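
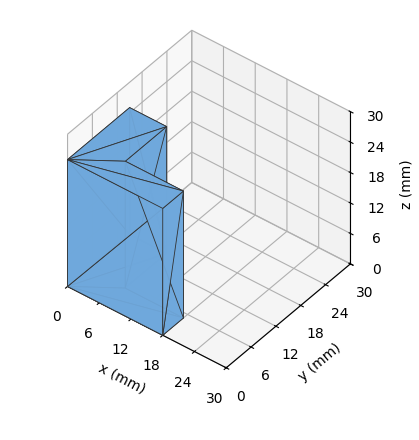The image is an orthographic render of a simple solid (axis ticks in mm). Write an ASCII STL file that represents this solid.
Reading the render: the shape is an L-shaped prism: outer 18 × 15 mm, arm thicknesses ≈ 5 mm (horizontal) and 7 mm (vertical), extruded 25 mm in z (dimensions read to the nearest mm from the axis ticks). For the STL, each face is triangulated and given an outward normal.

solid part
  facet normal 0.0000 0.0000 -1.0000
    outer loop
      vertex 18.0 5.0 0.0
      vertex 18.0 0.0 0.0
      vertex 0.0 0.0 0.0
    endloop
  endfacet
  facet normal 0.0000 0.0000 -1.0000
    outer loop
      vertex 7.0 5.0 0.0
      vertex 18.0 5.0 0.0
      vertex 0.0 0.0 0.0
    endloop
  endfacet
  facet normal 0.0000 0.0000 -1.0000
    outer loop
      vertex 7.0 15.0 0.0
      vertex 7.0 5.0 0.0
      vertex 0.0 0.0 0.0
    endloop
  endfacet
  facet normal 0.0000 0.0000 -1.0000
    outer loop
      vertex 0.0 15.0 0.0
      vertex 7.0 15.0 0.0
      vertex 0.0 0.0 0.0
    endloop
  endfacet
  facet normal 0.0000 0.0000 1.0000
    outer loop
      vertex 0.0 0.0 25.0
      vertex 18.0 0.0 25.0
      vertex 18.0 5.0 25.0
    endloop
  endfacet
  facet normal 0.0000 0.0000 1.0000
    outer loop
      vertex 0.0 0.0 25.0
      vertex 18.0 5.0 25.0
      vertex 7.0 5.0 25.0
    endloop
  endfacet
  facet normal 0.0000 0.0000 1.0000
    outer loop
      vertex 0.0 0.0 25.0
      vertex 7.0 5.0 25.0
      vertex 7.0 15.0 25.0
    endloop
  endfacet
  facet normal 0.0000 0.0000 1.0000
    outer loop
      vertex 0.0 0.0 25.0
      vertex 7.0 15.0 25.0
      vertex 0.0 15.0 25.0
    endloop
  endfacet
  facet normal 0.0000 -1.0000 0.0000
    outer loop
      vertex 0.0 0.0 0.0
      vertex 18.0 0.0 0.0
      vertex 18.0 0.0 25.0
    endloop
  endfacet
  facet normal 0.0000 -1.0000 0.0000
    outer loop
      vertex 0.0 0.0 0.0
      vertex 18.0 0.0 25.0
      vertex 0.0 0.0 25.0
    endloop
  endfacet
  facet normal 1.0000 0.0000 0.0000
    outer loop
      vertex 18.0 0.0 0.0
      vertex 18.0 5.0 0.0
      vertex 18.0 5.0 25.0
    endloop
  endfacet
  facet normal 1.0000 0.0000 0.0000
    outer loop
      vertex 18.0 0.0 0.0
      vertex 18.0 5.0 25.0
      vertex 18.0 0.0 25.0
    endloop
  endfacet
  facet normal 0.0000 1.0000 0.0000
    outer loop
      vertex 18.0 5.0 0.0
      vertex 7.0 5.0 0.0
      vertex 7.0 5.0 25.0
    endloop
  endfacet
  facet normal 0.0000 1.0000 0.0000
    outer loop
      vertex 18.0 5.0 0.0
      vertex 7.0 5.0 25.0
      vertex 18.0 5.0 25.0
    endloop
  endfacet
  facet normal 1.0000 0.0000 0.0000
    outer loop
      vertex 7.0 5.0 0.0
      vertex 7.0 15.0 0.0
      vertex 7.0 15.0 25.0
    endloop
  endfacet
  facet normal 1.0000 0.0000 0.0000
    outer loop
      vertex 7.0 5.0 0.0
      vertex 7.0 15.0 25.0
      vertex 7.0 5.0 25.0
    endloop
  endfacet
  facet normal 0.0000 1.0000 0.0000
    outer loop
      vertex 7.0 15.0 0.0
      vertex 0.0 15.0 0.0
      vertex 0.0 15.0 25.0
    endloop
  endfacet
  facet normal 0.0000 1.0000 0.0000
    outer loop
      vertex 7.0 15.0 0.0
      vertex 0.0 15.0 25.0
      vertex 7.0 15.0 25.0
    endloop
  endfacet
  facet normal -1.0000 0.0000 0.0000
    outer loop
      vertex 0.0 15.0 0.0
      vertex 0.0 0.0 0.0
      vertex 0.0 0.0 25.0
    endloop
  endfacet
  facet normal -1.0000 0.0000 0.0000
    outer loop
      vertex 0.0 15.0 0.0
      vertex 0.0 0.0 25.0
      vertex 0.0 15.0 25.0
    endloop
  endfacet
endsolid part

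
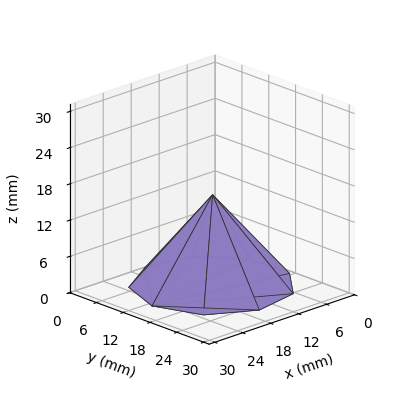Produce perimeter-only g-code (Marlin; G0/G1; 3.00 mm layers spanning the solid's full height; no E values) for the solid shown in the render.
Reading the render: the shape is a regular 9-sided pyramid, base circumscribed radius ≈ 13 mm, apex at z ≈ 15 mm (dimensions read to the nearest mm from the axis ticks). For the g-code, the solid's height is divided into equal slices at the stated Δz and each level perimeter traced with G1 moves after a G0 lift.

; perimeter-only toolpath
G21 ; units = mm
G90 ; absolute positioning
G28 ; home
; layer 1
G0 Z3.00
G0 X23.40 Y13.00
G1 X20.97 Y19.69
G1 X14.81 Y23.24
G1 X7.80 Y22.01
G1 X3.22 Y16.56
G1 X3.22 Y9.44
G1 X7.80 Y3.99
G1 X14.81 Y2.76
G1 X20.97 Y6.31
G1 X23.40 Y13.00
; layer 2
G0 Z6.00
G0 X20.80 Y13.00
G1 X18.98 Y18.02
G1 X14.36 Y20.68
G1 X9.10 Y19.76
G1 X5.67 Y15.67
G1 X5.67 Y10.33
G1 X9.10 Y6.24
G1 X14.36 Y5.32
G1 X18.98 Y7.98
G1 X20.80 Y13.00
; layer 3
G0 Z9.00
G0 X18.20 Y13.00
G1 X16.98 Y16.34
G1 X13.90 Y18.12
G1 X10.40 Y17.50
G1 X8.11 Y14.78
G1 X8.11 Y11.22
G1 X10.40 Y8.50
G1 X13.90 Y7.88
G1 X16.98 Y9.66
G1 X18.20 Y13.00
; layer 4
G0 Z12.00
G0 X15.60 Y13.00
G1 X14.99 Y14.67
G1 X13.45 Y15.56
G1 X11.70 Y15.25
G1 X10.56 Y13.89
G1 X10.56 Y12.11
G1 X11.70 Y10.75
G1 X13.45 Y10.44
G1 X14.99 Y11.33
G1 X15.60 Y13.00
M2 ; end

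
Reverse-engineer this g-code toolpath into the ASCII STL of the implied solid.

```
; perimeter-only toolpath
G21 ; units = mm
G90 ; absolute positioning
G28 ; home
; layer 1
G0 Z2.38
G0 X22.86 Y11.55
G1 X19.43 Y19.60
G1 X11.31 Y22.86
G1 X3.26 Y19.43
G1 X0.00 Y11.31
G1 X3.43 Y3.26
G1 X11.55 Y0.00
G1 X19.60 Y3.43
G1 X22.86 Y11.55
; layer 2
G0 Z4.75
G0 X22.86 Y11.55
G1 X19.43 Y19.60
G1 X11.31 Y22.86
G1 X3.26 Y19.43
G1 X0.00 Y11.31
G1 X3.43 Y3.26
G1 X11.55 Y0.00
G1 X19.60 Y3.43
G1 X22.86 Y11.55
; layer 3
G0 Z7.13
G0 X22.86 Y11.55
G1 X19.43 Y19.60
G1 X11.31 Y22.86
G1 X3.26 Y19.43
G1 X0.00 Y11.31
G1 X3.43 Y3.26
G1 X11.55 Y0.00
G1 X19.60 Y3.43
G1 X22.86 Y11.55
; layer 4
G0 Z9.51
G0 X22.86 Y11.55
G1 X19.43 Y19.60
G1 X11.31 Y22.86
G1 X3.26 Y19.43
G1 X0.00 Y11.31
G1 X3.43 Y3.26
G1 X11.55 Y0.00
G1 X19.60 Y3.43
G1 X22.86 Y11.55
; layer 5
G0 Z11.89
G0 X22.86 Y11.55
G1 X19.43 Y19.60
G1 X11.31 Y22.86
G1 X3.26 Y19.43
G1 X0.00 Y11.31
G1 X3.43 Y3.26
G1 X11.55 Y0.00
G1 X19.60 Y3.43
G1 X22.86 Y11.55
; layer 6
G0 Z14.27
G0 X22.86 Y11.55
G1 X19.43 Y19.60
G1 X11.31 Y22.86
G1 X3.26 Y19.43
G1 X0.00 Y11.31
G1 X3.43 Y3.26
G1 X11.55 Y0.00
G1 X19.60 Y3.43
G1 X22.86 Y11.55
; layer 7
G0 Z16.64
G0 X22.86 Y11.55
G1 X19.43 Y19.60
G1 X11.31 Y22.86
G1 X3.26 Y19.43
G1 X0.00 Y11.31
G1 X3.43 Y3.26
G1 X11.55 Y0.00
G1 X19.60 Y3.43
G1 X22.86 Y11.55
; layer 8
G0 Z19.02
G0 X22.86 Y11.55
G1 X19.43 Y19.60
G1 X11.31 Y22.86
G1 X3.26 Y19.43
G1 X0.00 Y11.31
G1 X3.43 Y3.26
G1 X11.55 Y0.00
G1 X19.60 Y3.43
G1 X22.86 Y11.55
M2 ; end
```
solid part
  facet normal 0.0000 0.0000 -1.0000
    outer loop
      vertex 11.31 22.86 0.00
      vertex 19.43 19.60 0.00
      vertex 22.86 11.55 0.00
    endloop
  endfacet
  facet normal 0.0000 0.0000 -1.0000
    outer loop
      vertex 3.26 19.43 0.00
      vertex 11.31 22.86 0.00
      vertex 22.86 11.55 0.00
    endloop
  endfacet
  facet normal 0.0000 0.0000 -1.0000
    outer loop
      vertex 0.00 11.31 0.00
      vertex 3.26 19.43 0.00
      vertex 22.86 11.55 0.00
    endloop
  endfacet
  facet normal 0.0000 0.0000 -1.0000
    outer loop
      vertex 3.43 3.26 0.00
      vertex 0.00 11.31 0.00
      vertex 22.86 11.55 0.00
    endloop
  endfacet
  facet normal 0.0000 0.0000 -1.0000
    outer loop
      vertex 11.55 0.00 0.00
      vertex 3.43 3.26 0.00
      vertex 22.86 11.55 0.00
    endloop
  endfacet
  facet normal 0.0000 0.0000 -1.0000
    outer loop
      vertex 19.60 3.43 0.00
      vertex 11.55 0.00 0.00
      vertex 22.86 11.55 0.00
    endloop
  endfacet
  facet normal 0.0000 0.0000 1.0000
    outer loop
      vertex 22.86 11.55 19.02
      vertex 19.43 19.60 19.02
      vertex 11.31 22.86 19.02
    endloop
  endfacet
  facet normal 0.0000 0.0000 1.0000
    outer loop
      vertex 22.86 11.55 19.02
      vertex 11.31 22.86 19.02
      vertex 3.26 19.43 19.02
    endloop
  endfacet
  facet normal 0.0000 0.0000 1.0000
    outer loop
      vertex 22.86 11.55 19.02
      vertex 3.26 19.43 19.02
      vertex 0.00 11.31 19.02
    endloop
  endfacet
  facet normal 0.0000 0.0000 1.0000
    outer loop
      vertex 22.86 11.55 19.02
      vertex 0.00 11.31 19.02
      vertex 3.43 3.26 19.02
    endloop
  endfacet
  facet normal 0.0000 0.0000 1.0000
    outer loop
      vertex 22.86 11.55 19.02
      vertex 3.43 3.26 19.02
      vertex 11.55 0.00 19.02
    endloop
  endfacet
  facet normal 0.0000 0.0000 1.0000
    outer loop
      vertex 22.86 11.55 19.02
      vertex 11.55 0.00 19.02
      vertex 19.60 3.43 19.02
    endloop
  endfacet
  facet normal 0.9200 0.3920 0.0000
    outer loop
      vertex 22.86 11.55 0.00
      vertex 19.43 19.60 0.00
      vertex 19.43 19.60 19.02
    endloop
  endfacet
  facet normal 0.9200 0.3920 0.0000
    outer loop
      vertex 22.86 11.55 0.00
      vertex 19.43 19.60 19.02
      vertex 22.86 11.55 19.02
    endloop
  endfacet
  facet normal 0.3726 0.9280 0.0000
    outer loop
      vertex 19.43 19.60 0.00
      vertex 11.31 22.86 0.00
      vertex 11.31 22.86 19.02
    endloop
  endfacet
  facet normal 0.3726 0.9280 0.0000
    outer loop
      vertex 19.43 19.60 0.00
      vertex 11.31 22.86 19.02
      vertex 19.43 19.60 19.02
    endloop
  endfacet
  facet normal -0.3920 0.9200 0.0000
    outer loop
      vertex 11.31 22.86 0.00
      vertex 3.26 19.43 0.00
      vertex 3.26 19.43 19.02
    endloop
  endfacet
  facet normal -0.3920 0.9200 0.0000
    outer loop
      vertex 11.31 22.86 0.00
      vertex 3.26 19.43 19.02
      vertex 11.31 22.86 19.02
    endloop
  endfacet
  facet normal -0.9280 0.3726 0.0000
    outer loop
      vertex 3.26 19.43 0.00
      vertex 0.00 11.31 0.00
      vertex 0.00 11.31 19.02
    endloop
  endfacet
  facet normal -0.9280 0.3726 0.0000
    outer loop
      vertex 3.26 19.43 0.00
      vertex 0.00 11.31 19.02
      vertex 3.26 19.43 19.02
    endloop
  endfacet
  facet normal -0.9200 -0.3920 0.0000
    outer loop
      vertex 0.00 11.31 0.00
      vertex 3.43 3.26 0.00
      vertex 3.43 3.26 19.02
    endloop
  endfacet
  facet normal -0.9200 -0.3920 0.0000
    outer loop
      vertex 0.00 11.31 0.00
      vertex 3.43 3.26 19.02
      vertex 0.00 11.31 19.02
    endloop
  endfacet
  facet normal -0.3726 -0.9280 0.0000
    outer loop
      vertex 3.43 3.26 0.00
      vertex 11.55 0.00 0.00
      vertex 11.55 0.00 19.02
    endloop
  endfacet
  facet normal -0.3726 -0.9280 0.0000
    outer loop
      vertex 3.43 3.26 0.00
      vertex 11.55 0.00 19.02
      vertex 3.43 3.26 19.02
    endloop
  endfacet
  facet normal 0.3920 -0.9200 0.0000
    outer loop
      vertex 11.55 0.00 0.00
      vertex 19.60 3.43 0.00
      vertex 19.60 3.43 19.02
    endloop
  endfacet
  facet normal 0.3920 -0.9200 0.0000
    outer loop
      vertex 11.55 0.00 0.00
      vertex 19.60 3.43 19.02
      vertex 11.55 0.00 19.02
    endloop
  endfacet
  facet normal 0.9280 -0.3726 0.0000
    outer loop
      vertex 19.60 3.43 0.00
      vertex 22.86 11.55 0.00
      vertex 22.86 11.55 19.02
    endloop
  endfacet
  facet normal 0.9280 -0.3726 0.0000
    outer loop
      vertex 19.60 3.43 0.00
      vertex 22.86 11.55 19.02
      vertex 19.60 3.43 19.02
    endloop
  endfacet
endsolid part

The G0 Z moves step by Δz≈2.38 mm. Every layer's G1 loop is the same polygon, so the solid is a straight extrusion of it from z=0 to z≈19. Closing with flat bottom and top caps and triangulating gives 28 facets — a regular 8-sided prism (a cylinder approximated with 8 flat sides), circumscribed radius ≈ 11.4 mm, height ≈ 19 mm.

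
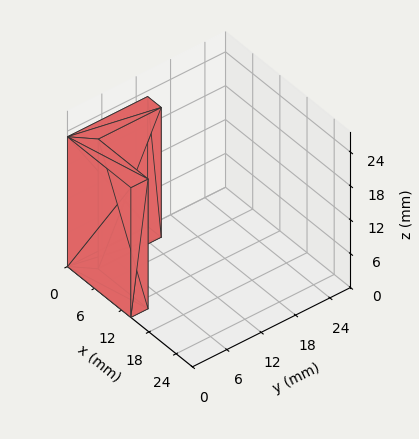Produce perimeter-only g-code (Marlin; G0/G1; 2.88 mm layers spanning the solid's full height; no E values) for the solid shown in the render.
Reading the render: the shape is an L-shaped prism: outer 14 × 14 mm, arm thicknesses ≈ 3 mm (horizontal) and 3 mm (vertical), extruded 23 mm in z (dimensions read to the nearest mm from the axis ticks). For the g-code, the solid's height is divided into equal slices at the stated Δz and each level perimeter traced with G1 moves after a G0 lift.

; perimeter-only toolpath
G21 ; units = mm
G90 ; absolute positioning
G28 ; home
; layer 1
G0 Z2.88
G0 X0.00 Y0.00
G1 X14.00 Y0.00
G1 X14.00 Y3.00
G1 X3.00 Y3.00
G1 X3.00 Y14.00
G1 X0.00 Y14.00
G1 X0.00 Y0.00
; layer 2
G0 Z5.75
G0 X0.00 Y0.00
G1 X14.00 Y0.00
G1 X14.00 Y3.00
G1 X3.00 Y3.00
G1 X3.00 Y14.00
G1 X0.00 Y14.00
G1 X0.00 Y0.00
; layer 3
G0 Z8.62
G0 X0.00 Y0.00
G1 X14.00 Y0.00
G1 X14.00 Y3.00
G1 X3.00 Y3.00
G1 X3.00 Y14.00
G1 X0.00 Y14.00
G1 X0.00 Y0.00
; layer 4
G0 Z11.50
G0 X0.00 Y0.00
G1 X14.00 Y0.00
G1 X14.00 Y3.00
G1 X3.00 Y3.00
G1 X3.00 Y14.00
G1 X0.00 Y14.00
G1 X0.00 Y0.00
; layer 5
G0 Z14.38
G0 X0.00 Y0.00
G1 X14.00 Y0.00
G1 X14.00 Y3.00
G1 X3.00 Y3.00
G1 X3.00 Y14.00
G1 X0.00 Y14.00
G1 X0.00 Y0.00
; layer 6
G0 Z17.25
G0 X0.00 Y0.00
G1 X14.00 Y0.00
G1 X14.00 Y3.00
G1 X3.00 Y3.00
G1 X3.00 Y14.00
G1 X0.00 Y14.00
G1 X0.00 Y0.00
; layer 7
G0 Z20.12
G0 X0.00 Y0.00
G1 X14.00 Y0.00
G1 X14.00 Y3.00
G1 X3.00 Y3.00
G1 X3.00 Y14.00
G1 X0.00 Y14.00
G1 X0.00 Y0.00
; layer 8
G0 Z23.00
G0 X0.00 Y0.00
G1 X14.00 Y0.00
G1 X14.00 Y3.00
G1 X3.00 Y3.00
G1 X3.00 Y14.00
G1 X0.00 Y14.00
G1 X0.00 Y0.00
M2 ; end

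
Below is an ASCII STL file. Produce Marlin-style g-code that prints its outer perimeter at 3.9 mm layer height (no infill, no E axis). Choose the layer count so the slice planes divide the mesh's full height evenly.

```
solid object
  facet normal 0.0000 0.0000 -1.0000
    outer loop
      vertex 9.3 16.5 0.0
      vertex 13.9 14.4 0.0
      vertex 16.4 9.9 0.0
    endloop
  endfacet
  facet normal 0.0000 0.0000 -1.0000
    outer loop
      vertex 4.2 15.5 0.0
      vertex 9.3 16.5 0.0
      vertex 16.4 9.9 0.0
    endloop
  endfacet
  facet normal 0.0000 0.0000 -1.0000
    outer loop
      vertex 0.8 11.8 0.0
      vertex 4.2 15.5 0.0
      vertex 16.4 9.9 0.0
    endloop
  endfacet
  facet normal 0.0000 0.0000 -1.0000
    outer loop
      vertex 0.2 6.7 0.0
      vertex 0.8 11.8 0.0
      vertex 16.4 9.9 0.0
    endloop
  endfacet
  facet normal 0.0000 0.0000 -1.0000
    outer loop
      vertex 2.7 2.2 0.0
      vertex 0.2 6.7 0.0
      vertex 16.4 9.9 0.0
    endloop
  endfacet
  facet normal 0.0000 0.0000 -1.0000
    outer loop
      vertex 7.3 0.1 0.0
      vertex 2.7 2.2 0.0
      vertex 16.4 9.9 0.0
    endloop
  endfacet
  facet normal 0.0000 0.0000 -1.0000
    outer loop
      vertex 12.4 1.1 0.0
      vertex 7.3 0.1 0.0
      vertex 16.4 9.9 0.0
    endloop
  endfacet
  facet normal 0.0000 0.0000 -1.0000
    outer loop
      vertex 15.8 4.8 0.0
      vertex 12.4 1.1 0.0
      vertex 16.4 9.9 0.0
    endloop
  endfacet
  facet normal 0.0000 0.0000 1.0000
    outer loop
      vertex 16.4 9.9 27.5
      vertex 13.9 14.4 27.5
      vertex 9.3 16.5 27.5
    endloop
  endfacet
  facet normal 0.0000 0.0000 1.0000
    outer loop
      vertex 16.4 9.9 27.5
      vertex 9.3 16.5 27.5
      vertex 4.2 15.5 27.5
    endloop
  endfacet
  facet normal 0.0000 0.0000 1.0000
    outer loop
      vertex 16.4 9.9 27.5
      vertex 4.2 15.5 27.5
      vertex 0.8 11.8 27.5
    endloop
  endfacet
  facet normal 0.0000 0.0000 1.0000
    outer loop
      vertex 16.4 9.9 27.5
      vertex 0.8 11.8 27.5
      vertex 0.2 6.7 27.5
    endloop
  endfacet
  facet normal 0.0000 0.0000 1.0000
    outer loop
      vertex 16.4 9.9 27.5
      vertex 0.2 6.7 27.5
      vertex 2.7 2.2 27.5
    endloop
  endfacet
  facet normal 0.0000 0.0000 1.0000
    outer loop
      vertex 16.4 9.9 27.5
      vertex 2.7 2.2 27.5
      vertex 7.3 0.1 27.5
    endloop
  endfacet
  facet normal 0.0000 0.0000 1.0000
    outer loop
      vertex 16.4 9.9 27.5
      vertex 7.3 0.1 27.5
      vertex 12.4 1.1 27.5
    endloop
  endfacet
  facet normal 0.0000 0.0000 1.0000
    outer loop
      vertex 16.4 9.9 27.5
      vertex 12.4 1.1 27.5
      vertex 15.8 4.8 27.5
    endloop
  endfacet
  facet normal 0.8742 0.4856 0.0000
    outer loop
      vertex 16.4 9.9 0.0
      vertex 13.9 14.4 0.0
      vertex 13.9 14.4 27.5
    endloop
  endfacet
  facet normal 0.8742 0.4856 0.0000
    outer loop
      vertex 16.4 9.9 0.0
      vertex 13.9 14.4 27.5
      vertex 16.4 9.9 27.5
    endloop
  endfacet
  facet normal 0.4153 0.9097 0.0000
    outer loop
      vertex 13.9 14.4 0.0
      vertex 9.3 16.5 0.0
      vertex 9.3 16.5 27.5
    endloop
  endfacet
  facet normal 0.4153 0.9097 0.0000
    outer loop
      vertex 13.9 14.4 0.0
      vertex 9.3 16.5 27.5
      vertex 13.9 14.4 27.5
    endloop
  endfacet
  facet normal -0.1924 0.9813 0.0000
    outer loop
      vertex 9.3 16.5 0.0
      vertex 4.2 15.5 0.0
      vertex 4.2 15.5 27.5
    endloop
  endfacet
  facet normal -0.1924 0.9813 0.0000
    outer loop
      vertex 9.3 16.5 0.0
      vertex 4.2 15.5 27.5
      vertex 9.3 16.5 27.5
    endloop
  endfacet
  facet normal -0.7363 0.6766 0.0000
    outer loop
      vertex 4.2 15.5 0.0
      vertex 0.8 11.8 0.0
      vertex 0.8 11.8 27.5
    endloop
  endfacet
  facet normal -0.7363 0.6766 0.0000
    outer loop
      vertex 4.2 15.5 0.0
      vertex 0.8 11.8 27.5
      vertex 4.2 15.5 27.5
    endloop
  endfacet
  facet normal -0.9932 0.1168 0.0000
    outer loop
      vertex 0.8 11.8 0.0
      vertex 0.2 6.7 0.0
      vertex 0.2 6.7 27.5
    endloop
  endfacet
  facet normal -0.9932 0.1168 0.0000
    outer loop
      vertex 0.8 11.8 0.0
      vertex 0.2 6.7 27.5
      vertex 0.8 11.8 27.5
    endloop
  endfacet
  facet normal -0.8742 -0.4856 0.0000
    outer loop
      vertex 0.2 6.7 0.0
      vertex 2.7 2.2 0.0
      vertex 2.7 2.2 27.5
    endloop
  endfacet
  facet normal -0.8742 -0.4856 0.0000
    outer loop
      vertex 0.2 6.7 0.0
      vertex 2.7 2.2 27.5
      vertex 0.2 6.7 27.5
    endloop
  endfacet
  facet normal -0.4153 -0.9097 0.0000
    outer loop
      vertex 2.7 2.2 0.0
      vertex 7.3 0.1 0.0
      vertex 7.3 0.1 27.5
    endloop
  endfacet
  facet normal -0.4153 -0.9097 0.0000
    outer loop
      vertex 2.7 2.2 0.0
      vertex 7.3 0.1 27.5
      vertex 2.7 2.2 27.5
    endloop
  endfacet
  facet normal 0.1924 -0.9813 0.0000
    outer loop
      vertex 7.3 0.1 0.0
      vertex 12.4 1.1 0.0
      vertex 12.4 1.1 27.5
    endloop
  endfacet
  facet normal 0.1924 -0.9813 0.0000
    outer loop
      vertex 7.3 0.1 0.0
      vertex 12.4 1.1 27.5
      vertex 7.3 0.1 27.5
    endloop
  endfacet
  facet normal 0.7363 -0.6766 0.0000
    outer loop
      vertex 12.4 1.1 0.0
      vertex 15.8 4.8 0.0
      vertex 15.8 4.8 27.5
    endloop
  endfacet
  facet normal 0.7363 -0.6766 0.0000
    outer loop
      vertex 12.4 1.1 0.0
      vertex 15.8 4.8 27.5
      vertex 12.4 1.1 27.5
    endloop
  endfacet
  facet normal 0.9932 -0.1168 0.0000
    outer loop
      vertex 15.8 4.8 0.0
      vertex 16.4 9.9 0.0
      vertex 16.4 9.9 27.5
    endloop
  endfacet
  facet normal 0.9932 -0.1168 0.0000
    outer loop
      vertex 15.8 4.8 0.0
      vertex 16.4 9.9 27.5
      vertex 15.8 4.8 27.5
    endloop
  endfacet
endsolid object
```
; perimeter-only toolpath
G21 ; units = mm
G90 ; absolute positioning
G28 ; home
; layer 1
G0 Z3.9
G0 X16.4 Y9.9
G1 X13.9 Y14.4
G1 X9.3 Y16.5
G1 X4.2 Y15.5
G1 X0.8 Y11.8
G1 X0.2 Y6.7
G1 X2.7 Y2.2
G1 X7.3 Y0.1
G1 X12.4 Y1.1
G1 X15.8 Y4.8
G1 X16.4 Y9.9
; layer 2
G0 Z7.9
G0 X16.4 Y9.9
G1 X13.9 Y14.4
G1 X9.3 Y16.5
G1 X4.2 Y15.5
G1 X0.8 Y11.8
G1 X0.2 Y6.7
G1 X2.7 Y2.2
G1 X7.3 Y0.1
G1 X12.4 Y1.1
G1 X15.8 Y4.8
G1 X16.4 Y9.9
; layer 3
G0 Z11.8
G0 X16.4 Y9.9
G1 X13.9 Y14.4
G1 X9.3 Y16.5
G1 X4.2 Y15.5
G1 X0.8 Y11.8
G1 X0.2 Y6.7
G1 X2.7 Y2.2
G1 X7.3 Y0.1
G1 X12.4 Y1.1
G1 X15.8 Y4.8
G1 X16.4 Y9.9
; layer 4
G0 Z15.7
G0 X16.4 Y9.9
G1 X13.9 Y14.4
G1 X9.3 Y16.5
G1 X4.2 Y15.5
G1 X0.8 Y11.8
G1 X0.2 Y6.7
G1 X2.7 Y2.2
G1 X7.3 Y0.1
G1 X12.4 Y1.1
G1 X15.8 Y4.8
G1 X16.4 Y9.9
; layer 5
G0 Z19.6
G0 X16.4 Y9.9
G1 X13.9 Y14.4
G1 X9.3 Y16.5
G1 X4.2 Y15.5
G1 X0.8 Y11.8
G1 X0.2 Y6.7
G1 X2.7 Y2.2
G1 X7.3 Y0.1
G1 X12.4 Y1.1
G1 X15.8 Y4.8
G1 X16.4 Y9.9
; layer 6
G0 Z23.6
G0 X16.4 Y9.9
G1 X13.9 Y14.4
G1 X9.3 Y16.5
G1 X4.2 Y15.5
G1 X0.8 Y11.8
G1 X0.2 Y6.7
G1 X2.7 Y2.2
G1 X7.3 Y0.1
G1 X12.4 Y1.1
G1 X15.8 Y4.8
G1 X16.4 Y9.9
; layer 7
G0 Z27.5
G0 X16.4 Y9.9
G1 X13.9 Y14.4
G1 X9.3 Y16.5
G1 X4.2 Y15.5
G1 X0.8 Y11.8
G1 X0.2 Y6.7
G1 X2.7 Y2.2
G1 X7.3 Y0.1
G1 X12.4 Y1.1
G1 X15.8 Y4.8
G1 X16.4 Y9.9
M2 ; end

The solid is a regular 10-sided prism (a cylinder approximated with 10 flat sides), circumscribed radius ≈ 8.3 mm, height ≈ 27.5 mm. Slicing at Δz = 3.9 mm — 7 equal slices spanning the solid's height, so layer i sits at z = i·h/7 — gives 7 non-empty perimeters. Each is a 10-segment closed polygon; G0 lifts to the layer z and rapids to the start vertex, then G1 traces the edges.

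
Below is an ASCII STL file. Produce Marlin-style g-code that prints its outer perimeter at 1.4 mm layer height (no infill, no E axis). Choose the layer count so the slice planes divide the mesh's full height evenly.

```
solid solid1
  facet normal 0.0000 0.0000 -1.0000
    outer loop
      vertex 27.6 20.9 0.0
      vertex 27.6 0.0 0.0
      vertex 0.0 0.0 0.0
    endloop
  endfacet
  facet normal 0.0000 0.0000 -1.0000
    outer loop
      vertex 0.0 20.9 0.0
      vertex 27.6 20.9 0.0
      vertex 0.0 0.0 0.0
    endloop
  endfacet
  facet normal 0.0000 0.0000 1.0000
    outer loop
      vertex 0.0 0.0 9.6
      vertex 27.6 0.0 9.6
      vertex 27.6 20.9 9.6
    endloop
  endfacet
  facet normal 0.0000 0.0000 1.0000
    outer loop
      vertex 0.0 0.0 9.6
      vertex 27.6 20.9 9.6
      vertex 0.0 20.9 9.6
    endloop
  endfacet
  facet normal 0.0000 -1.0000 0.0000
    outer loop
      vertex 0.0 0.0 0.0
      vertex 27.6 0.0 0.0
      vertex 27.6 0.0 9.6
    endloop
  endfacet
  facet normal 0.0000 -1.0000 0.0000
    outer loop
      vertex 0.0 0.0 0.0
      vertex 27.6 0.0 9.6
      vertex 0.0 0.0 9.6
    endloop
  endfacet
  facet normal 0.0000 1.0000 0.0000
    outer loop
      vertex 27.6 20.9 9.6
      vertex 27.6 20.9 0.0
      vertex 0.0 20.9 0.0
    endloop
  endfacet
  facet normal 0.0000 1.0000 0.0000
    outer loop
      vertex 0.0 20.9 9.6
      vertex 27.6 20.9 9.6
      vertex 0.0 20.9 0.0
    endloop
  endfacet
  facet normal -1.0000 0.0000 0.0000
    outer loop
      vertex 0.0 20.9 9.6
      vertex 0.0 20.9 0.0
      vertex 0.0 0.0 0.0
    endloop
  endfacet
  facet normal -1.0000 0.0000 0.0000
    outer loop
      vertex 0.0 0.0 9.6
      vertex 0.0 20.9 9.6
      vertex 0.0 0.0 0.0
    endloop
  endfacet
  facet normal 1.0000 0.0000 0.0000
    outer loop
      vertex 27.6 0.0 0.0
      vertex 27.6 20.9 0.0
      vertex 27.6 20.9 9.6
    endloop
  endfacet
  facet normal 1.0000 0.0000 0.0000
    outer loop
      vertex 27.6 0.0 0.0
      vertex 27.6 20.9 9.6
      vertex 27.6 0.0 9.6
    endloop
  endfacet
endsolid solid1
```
; perimeter-only toolpath
G21 ; units = mm
G90 ; absolute positioning
G28 ; home
; layer 1
G0 Z1.4
G0 X0.0 Y0.0
G1 X27.6 Y0.0
G1 X27.6 Y20.9
G1 X0.0 Y20.9
G1 X0.0 Y0.0
; layer 2
G0 Z2.7
G0 X0.0 Y0.0
G1 X27.6 Y0.0
G1 X27.6 Y20.9
G1 X0.0 Y20.9
G1 X0.0 Y0.0
; layer 3
G0 Z4.1
G0 X0.0 Y0.0
G1 X27.6 Y0.0
G1 X27.6 Y20.9
G1 X0.0 Y20.9
G1 X0.0 Y0.0
; layer 4
G0 Z5.5
G0 X0.0 Y0.0
G1 X27.6 Y0.0
G1 X27.6 Y20.9
G1 X0.0 Y20.9
G1 X0.0 Y0.0
; layer 5
G0 Z6.9
G0 X0.0 Y0.0
G1 X27.6 Y0.0
G1 X27.6 Y20.9
G1 X0.0 Y20.9
G1 X0.0 Y0.0
; layer 6
G0 Z8.2
G0 X0.0 Y0.0
G1 X27.6 Y0.0
G1 X27.6 Y20.9
G1 X0.0 Y20.9
G1 X0.0 Y0.0
; layer 7
G0 Z9.6
G0 X0.0 Y0.0
G1 X27.6 Y0.0
G1 X27.6 Y20.9
G1 X0.0 Y20.9
G1 X0.0 Y0.0
M2 ; end

The solid is a rectangular box, roughly 27.6 × 20.9 mm footprint and 9.6 mm tall. Slicing at Δz = 1.4 mm — 7 equal slices spanning the solid's height, so layer i sits at z = i·h/7 — gives 7 non-empty perimeters. Each is a 4-segment closed polygon; G0 lifts to the layer z and rapids to the start vertex, then G1 traces the edges.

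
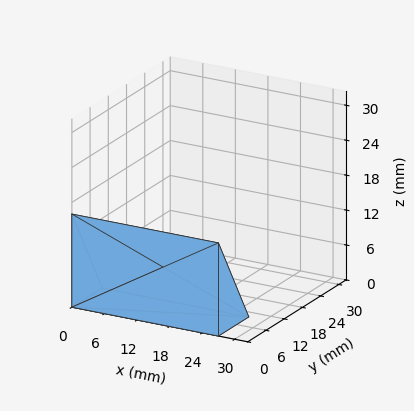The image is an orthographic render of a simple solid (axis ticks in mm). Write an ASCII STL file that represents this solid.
Reading the render: the shape is a wedge (ramp): 27 × 10 mm base, rising to 16 mm along the y=0 edge and sloping linearly to z=0 at y=10 (dimensions read to the nearest mm from the axis ticks). For the STL, each face is triangulated and given an outward normal.

solid part
  facet normal 0.0000 0.0000 -1.0000
    outer loop
      vertex 27.000 10.000 0.000
      vertex 27.000 0.000 0.000
      vertex 0.000 0.000 0.000
    endloop
  endfacet
  facet normal 0.0000 0.0000 -1.0000
    outer loop
      vertex 0.000 10.000 0.000
      vertex 27.000 10.000 0.000
      vertex 0.000 0.000 0.000
    endloop
  endfacet
  facet normal 0.0000 -1.0000 0.0000
    outer loop
      vertex 0.000 0.000 0.000
      vertex 27.000 0.000 0.000
      vertex 27.000 0.000 16.000
    endloop
  endfacet
  facet normal 0.0000 -1.0000 0.0000
    outer loop
      vertex 0.000 0.000 0.000
      vertex 27.000 0.000 16.000
      vertex 0.000 0.000 16.000
    endloop
  endfacet
  facet normal 0.0000 0.8480 0.5300
    outer loop
      vertex 0.000 0.000 16.000
      vertex 27.000 0.000 16.000
      vertex 27.000 10.000 0.000
    endloop
  endfacet
  facet normal 0.0000 0.8480 0.5300
    outer loop
      vertex 0.000 0.000 16.000
      vertex 27.000 10.000 0.000
      vertex 0.000 10.000 0.000
    endloop
  endfacet
  facet normal -1.0000 0.0000 0.0000
    outer loop
      vertex 0.000 0.000 16.000
      vertex 0.000 10.000 0.000
      vertex 0.000 0.000 0.000
    endloop
  endfacet
  facet normal 1.0000 0.0000 0.0000
    outer loop
      vertex 27.000 0.000 0.000
      vertex 27.000 10.000 0.000
      vertex 27.000 0.000 16.000
    endloop
  endfacet
endsolid part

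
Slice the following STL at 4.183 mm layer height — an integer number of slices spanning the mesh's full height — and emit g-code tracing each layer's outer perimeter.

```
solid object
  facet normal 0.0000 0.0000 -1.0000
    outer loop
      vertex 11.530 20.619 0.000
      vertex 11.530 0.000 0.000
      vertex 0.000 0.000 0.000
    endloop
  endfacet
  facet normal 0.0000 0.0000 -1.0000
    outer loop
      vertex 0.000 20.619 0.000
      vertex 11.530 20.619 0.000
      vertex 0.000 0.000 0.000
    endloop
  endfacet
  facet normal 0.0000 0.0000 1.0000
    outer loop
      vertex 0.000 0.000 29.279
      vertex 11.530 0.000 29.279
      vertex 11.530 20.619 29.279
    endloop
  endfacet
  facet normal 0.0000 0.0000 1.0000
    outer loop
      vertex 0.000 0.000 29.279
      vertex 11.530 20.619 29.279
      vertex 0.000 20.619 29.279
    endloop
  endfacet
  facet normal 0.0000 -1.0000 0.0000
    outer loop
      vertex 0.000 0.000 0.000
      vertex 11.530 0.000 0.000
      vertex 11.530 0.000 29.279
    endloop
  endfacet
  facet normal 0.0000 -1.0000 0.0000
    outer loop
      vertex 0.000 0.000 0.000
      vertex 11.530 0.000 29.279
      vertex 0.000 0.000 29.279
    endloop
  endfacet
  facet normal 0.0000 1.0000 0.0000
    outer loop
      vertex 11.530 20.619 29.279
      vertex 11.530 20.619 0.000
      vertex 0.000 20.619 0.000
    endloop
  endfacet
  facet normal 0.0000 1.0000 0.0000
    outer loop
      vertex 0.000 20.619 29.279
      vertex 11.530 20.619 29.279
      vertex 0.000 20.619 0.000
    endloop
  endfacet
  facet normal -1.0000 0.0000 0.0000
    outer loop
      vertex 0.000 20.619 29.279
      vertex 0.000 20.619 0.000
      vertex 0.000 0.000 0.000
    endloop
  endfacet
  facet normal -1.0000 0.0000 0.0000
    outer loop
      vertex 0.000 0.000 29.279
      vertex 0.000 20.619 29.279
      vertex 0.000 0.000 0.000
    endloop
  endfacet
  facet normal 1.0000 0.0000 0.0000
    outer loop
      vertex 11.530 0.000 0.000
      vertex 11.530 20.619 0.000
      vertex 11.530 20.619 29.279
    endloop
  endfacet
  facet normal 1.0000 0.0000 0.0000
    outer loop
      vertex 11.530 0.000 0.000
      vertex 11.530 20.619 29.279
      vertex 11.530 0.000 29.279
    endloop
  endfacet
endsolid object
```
; perimeter-only toolpath
G21 ; units = mm
G90 ; absolute positioning
G28 ; home
; layer 1
G0 Z4.183
G0 X0.000 Y0.000
G1 X11.530 Y0.000
G1 X11.530 Y20.619
G1 X0.000 Y20.619
G1 X0.000 Y0.000
; layer 2
G0 Z8.365
G0 X0.000 Y0.000
G1 X11.530 Y0.000
G1 X11.530 Y20.619
G1 X0.000 Y20.619
G1 X0.000 Y0.000
; layer 3
G0 Z12.548
G0 X0.000 Y0.000
G1 X11.530 Y0.000
G1 X11.530 Y20.619
G1 X0.000 Y20.619
G1 X0.000 Y0.000
; layer 4
G0 Z16.731
G0 X0.000 Y0.000
G1 X11.530 Y0.000
G1 X11.530 Y20.619
G1 X0.000 Y20.619
G1 X0.000 Y0.000
; layer 5
G0 Z20.914
G0 X0.000 Y0.000
G1 X11.530 Y0.000
G1 X11.530 Y20.619
G1 X0.000 Y20.619
G1 X0.000 Y0.000
; layer 6
G0 Z25.096
G0 X0.000 Y0.000
G1 X11.530 Y0.000
G1 X11.530 Y20.619
G1 X0.000 Y20.619
G1 X0.000 Y0.000
; layer 7
G0 Z29.279
G0 X0.000 Y0.000
G1 X11.530 Y0.000
G1 X11.530 Y20.619
G1 X0.000 Y20.619
G1 X0.000 Y0.000
M2 ; end

The solid is a rectangular box, roughly 11.5 × 20.6 mm footprint and 29.3 mm tall. Slicing at Δz = 4.183 mm — 7 equal slices spanning the solid's height, so layer i sits at z = i·h/7 — gives 7 non-empty perimeters. Each is a 4-segment closed polygon; G0 lifts to the layer z and rapids to the start vertex, then G1 traces the edges.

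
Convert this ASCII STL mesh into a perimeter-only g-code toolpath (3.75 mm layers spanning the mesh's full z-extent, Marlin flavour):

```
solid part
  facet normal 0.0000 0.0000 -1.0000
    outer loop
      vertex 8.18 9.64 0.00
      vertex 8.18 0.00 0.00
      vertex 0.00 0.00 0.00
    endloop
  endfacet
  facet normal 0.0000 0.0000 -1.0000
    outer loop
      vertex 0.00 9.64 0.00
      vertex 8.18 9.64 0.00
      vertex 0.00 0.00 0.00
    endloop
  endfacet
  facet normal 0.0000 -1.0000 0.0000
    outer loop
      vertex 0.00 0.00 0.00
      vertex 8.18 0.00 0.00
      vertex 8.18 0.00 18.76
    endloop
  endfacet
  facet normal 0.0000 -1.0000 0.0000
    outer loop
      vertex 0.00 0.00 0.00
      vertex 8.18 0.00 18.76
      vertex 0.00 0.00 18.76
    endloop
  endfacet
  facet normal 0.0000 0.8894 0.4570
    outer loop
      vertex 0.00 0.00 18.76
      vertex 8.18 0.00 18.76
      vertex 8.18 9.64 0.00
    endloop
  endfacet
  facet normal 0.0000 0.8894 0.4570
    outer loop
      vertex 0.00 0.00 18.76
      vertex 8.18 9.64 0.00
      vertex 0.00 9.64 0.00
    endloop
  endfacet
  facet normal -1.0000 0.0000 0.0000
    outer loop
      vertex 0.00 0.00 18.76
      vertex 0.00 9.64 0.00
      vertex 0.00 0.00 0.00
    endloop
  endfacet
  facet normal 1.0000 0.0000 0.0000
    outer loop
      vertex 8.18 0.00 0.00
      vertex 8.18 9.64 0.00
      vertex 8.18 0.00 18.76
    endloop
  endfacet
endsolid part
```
; perimeter-only toolpath
G21 ; units = mm
G90 ; absolute positioning
G28 ; home
; layer 1
G0 Z3.75
G0 X0.00 Y0.00
G1 X8.18 Y0.00
G1 X8.18 Y7.71
G1 X0.00 Y7.71
G1 X0.00 Y0.00
; layer 2
G0 Z7.50
G0 X0.00 Y0.00
G1 X8.18 Y0.00
G1 X8.18 Y5.78
G1 X0.00 Y5.78
G1 X0.00 Y0.00
; layer 3
G0 Z11.26
G0 X0.00 Y0.00
G1 X8.18 Y0.00
G1 X8.18 Y3.86
G1 X0.00 Y3.86
G1 X0.00 Y0.00
; layer 4
G0 Z15.01
G0 X0.00 Y0.00
G1 X8.18 Y0.00
G1 X8.18 Y1.93
G1 X0.00 Y1.93
G1 X0.00 Y0.00
M2 ; end

The solid is a wedge (ramp): 8.18 × 9.64 mm base, rising to 18.8 mm along the y=0 edge and sloping linearly to z=0 at y=9.64. Slicing at Δz = 3.75 mm — 5 equal slices spanning the solid's height, so layer i sits at z = i·h/5 — gives 4 non-empty perimeters. Each is a 4-segment closed polygon; G0 lifts to the layer z and rapids to the start vertex, then G1 traces the edges. The cross-section shrinks linearly with z (the slice at the apex is degenerate and omitted).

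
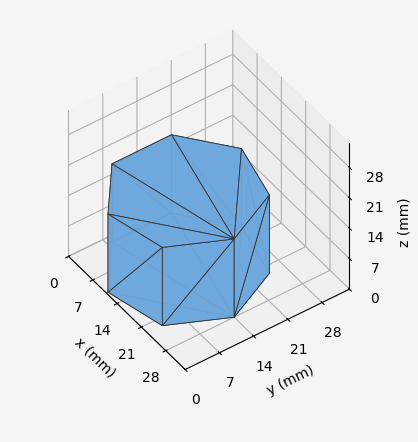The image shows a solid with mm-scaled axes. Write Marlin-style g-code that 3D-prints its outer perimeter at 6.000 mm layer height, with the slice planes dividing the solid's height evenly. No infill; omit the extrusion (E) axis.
Reading the render: the shape is a regular 7-sided prism (a cylinder approximated with 7 flat sides), circumscribed radius ≈ 14 mm, height ≈ 18 mm (dimensions read to the nearest mm from the axis ticks). For the g-code, the solid's height is divided into equal slices at the stated Δz and each level perimeter traced with G1 moves after a G0 lift.

; perimeter-only toolpath
G21 ; units = mm
G90 ; absolute positioning
G28 ; home
; layer 1
G0 Z6.000
G0 X28.000 Y14.000
G1 X22.729 Y24.946
G1 X10.885 Y27.649
G1 X1.386 Y20.074
G1 X1.386 Y7.926
G1 X10.885 Y0.351
G1 X22.729 Y3.054
G1 X28.000 Y14.000
; layer 2
G0 Z12.000
G0 X28.000 Y14.000
G1 X22.729 Y24.946
G1 X10.885 Y27.649
G1 X1.386 Y20.074
G1 X1.386 Y7.926
G1 X10.885 Y0.351
G1 X22.729 Y3.054
G1 X28.000 Y14.000
; layer 3
G0 Z18.000
G0 X28.000 Y14.000
G1 X22.729 Y24.946
G1 X10.885 Y27.649
G1 X1.386 Y20.074
G1 X1.386 Y7.926
G1 X10.885 Y0.351
G1 X22.729 Y3.054
G1 X28.000 Y14.000
M2 ; end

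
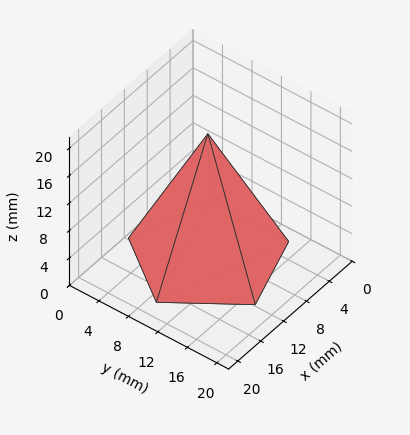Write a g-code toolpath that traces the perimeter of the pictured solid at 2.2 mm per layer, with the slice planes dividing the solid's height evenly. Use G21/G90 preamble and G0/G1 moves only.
Reading the render: the shape is a regular 5-sided pyramid, base circumscribed radius ≈ 9 mm, apex at z ≈ 18 mm (dimensions read to the nearest mm from the axis ticks). For the g-code, the solid's height is divided into equal slices at the stated Δz and each level perimeter traced with G1 moves after a G0 lift.

; perimeter-only toolpath
G21 ; units = mm
G90 ; absolute positioning
G28 ; home
; layer 1
G0 Z2.2
G0 X16.9 Y9.0
G1 X11.5 Y16.5
G1 X2.6 Y13.6
G1 X2.6 Y4.4
G1 X11.5 Y1.5
G1 X16.9 Y9.0
; layer 2
G0 Z4.5
G0 X15.8 Y9.0
G1 X11.1 Y15.5
G1 X3.5 Y13.0
G1 X3.5 Y5.0
G1 X11.1 Y2.5
G1 X15.8 Y9.0
; layer 3
G0 Z6.8
G0 X14.6 Y9.0
G1 X10.8 Y14.4
G1 X4.4 Y12.3
G1 X4.4 Y5.7
G1 X10.8 Y3.6
G1 X14.6 Y9.0
; layer 4
G0 Z9.0
G0 X13.5 Y9.0
G1 X10.4 Y13.3
G1 X5.3 Y11.7
G1 X5.3 Y6.3
G1 X10.4 Y4.7
G1 X13.5 Y9.0
; layer 5
G0 Z11.2
G0 X12.4 Y9.0
G1 X10.1 Y12.2
G1 X6.3 Y11.0
G1 X6.3 Y7.0
G1 X10.1 Y5.8
G1 X12.4 Y9.0
; layer 6
G0 Z13.5
G0 X11.2 Y9.0
G1 X9.7 Y11.2
G1 X7.2 Y10.3
G1 X7.2 Y7.7
G1 X9.7 Y6.8
G1 X11.2 Y9.0
; layer 7
G0 Z15.8
G0 X10.1 Y9.0
G1 X9.3 Y10.1
G1 X8.1 Y9.7
G1 X8.1 Y8.3
G1 X9.3 Y7.9
G1 X10.1 Y9.0
M2 ; end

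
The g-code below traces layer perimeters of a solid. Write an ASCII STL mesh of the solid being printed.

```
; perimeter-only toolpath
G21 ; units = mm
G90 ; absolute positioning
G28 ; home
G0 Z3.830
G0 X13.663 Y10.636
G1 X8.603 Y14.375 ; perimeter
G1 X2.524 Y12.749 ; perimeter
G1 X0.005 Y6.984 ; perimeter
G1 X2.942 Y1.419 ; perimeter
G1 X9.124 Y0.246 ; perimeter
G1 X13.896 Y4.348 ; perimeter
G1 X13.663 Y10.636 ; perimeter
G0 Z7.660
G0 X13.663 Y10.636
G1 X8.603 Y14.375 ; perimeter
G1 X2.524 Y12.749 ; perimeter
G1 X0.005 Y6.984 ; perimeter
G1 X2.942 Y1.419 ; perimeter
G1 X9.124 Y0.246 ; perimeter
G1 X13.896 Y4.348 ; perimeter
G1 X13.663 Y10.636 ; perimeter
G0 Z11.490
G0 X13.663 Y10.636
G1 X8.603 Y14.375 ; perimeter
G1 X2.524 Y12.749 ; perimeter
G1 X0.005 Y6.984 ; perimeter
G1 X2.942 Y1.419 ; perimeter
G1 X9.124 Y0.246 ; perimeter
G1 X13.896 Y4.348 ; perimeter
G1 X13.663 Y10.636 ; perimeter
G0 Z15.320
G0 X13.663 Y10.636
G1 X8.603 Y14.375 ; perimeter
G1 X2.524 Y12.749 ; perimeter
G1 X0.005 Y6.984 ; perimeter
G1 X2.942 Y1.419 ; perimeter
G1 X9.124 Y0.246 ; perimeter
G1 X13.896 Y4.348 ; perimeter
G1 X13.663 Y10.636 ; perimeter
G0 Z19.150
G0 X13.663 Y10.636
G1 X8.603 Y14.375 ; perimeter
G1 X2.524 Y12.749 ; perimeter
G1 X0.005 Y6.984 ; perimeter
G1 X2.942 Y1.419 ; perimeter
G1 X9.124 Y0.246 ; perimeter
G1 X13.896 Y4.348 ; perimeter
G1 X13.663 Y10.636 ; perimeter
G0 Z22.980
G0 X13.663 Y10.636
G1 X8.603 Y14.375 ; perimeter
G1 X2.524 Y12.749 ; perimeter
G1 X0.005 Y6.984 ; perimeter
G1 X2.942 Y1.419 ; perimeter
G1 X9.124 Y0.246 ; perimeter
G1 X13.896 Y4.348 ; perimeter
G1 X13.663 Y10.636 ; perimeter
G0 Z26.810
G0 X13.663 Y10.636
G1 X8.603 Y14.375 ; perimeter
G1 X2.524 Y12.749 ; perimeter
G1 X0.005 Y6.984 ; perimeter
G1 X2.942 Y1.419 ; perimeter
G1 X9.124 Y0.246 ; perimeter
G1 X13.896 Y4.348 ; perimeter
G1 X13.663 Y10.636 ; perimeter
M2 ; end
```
solid part
  facet normal 0.0000 0.0000 -1.0000
    outer loop
      vertex 2.524 12.749 0.000
      vertex 8.603 14.375 0.000
      vertex 13.663 10.636 0.000
    endloop
  endfacet
  facet normal 0.0000 0.0000 -1.0000
    outer loop
      vertex 0.005 6.984 0.000
      vertex 2.524 12.749 0.000
      vertex 13.663 10.636 0.000
    endloop
  endfacet
  facet normal 0.0000 0.0000 -1.0000
    outer loop
      vertex 2.942 1.419 0.000
      vertex 0.005 6.984 0.000
      vertex 13.663 10.636 0.000
    endloop
  endfacet
  facet normal 0.0000 0.0000 -1.0000
    outer loop
      vertex 9.124 0.246 0.000
      vertex 2.942 1.419 0.000
      vertex 13.663 10.636 0.000
    endloop
  endfacet
  facet normal 0.0000 0.0000 -1.0000
    outer loop
      vertex 13.896 4.348 0.000
      vertex 9.124 0.246 0.000
      vertex 13.663 10.636 0.000
    endloop
  endfacet
  facet normal 0.0000 0.0000 1.0000
    outer loop
      vertex 13.663 10.636 26.810
      vertex 8.603 14.375 26.810
      vertex 2.524 12.749 26.810
    endloop
  endfacet
  facet normal 0.0000 0.0000 1.0000
    outer loop
      vertex 13.663 10.636 26.810
      vertex 2.524 12.749 26.810
      vertex 0.005 6.984 26.810
    endloop
  endfacet
  facet normal 0.0000 0.0000 1.0000
    outer loop
      vertex 13.663 10.636 26.810
      vertex 0.005 6.984 26.810
      vertex 2.942 1.419 26.810
    endloop
  endfacet
  facet normal 0.0000 0.0000 1.0000
    outer loop
      vertex 13.663 10.636 26.810
      vertex 2.942 1.419 26.810
      vertex 9.124 0.246 26.810
    endloop
  endfacet
  facet normal 0.0000 0.0000 1.0000
    outer loop
      vertex 13.663 10.636 26.810
      vertex 9.124 0.246 26.810
      vertex 13.896 4.348 26.810
    endloop
  endfacet
  facet normal 0.5943 0.8043 0.0000
    outer loop
      vertex 13.663 10.636 0.000
      vertex 8.603 14.375 0.000
      vertex 8.603 14.375 26.810
    endloop
  endfacet
  facet normal 0.5943 0.8043 0.0000
    outer loop
      vertex 13.663 10.636 0.000
      vertex 8.603 14.375 26.810
      vertex 13.663 10.636 26.810
    endloop
  endfacet
  facet normal -0.2584 0.9660 0.0000
    outer loop
      vertex 8.603 14.375 0.000
      vertex 2.524 12.749 0.000
      vertex 2.524 12.749 26.810
    endloop
  endfacet
  facet normal -0.2584 0.9660 0.0000
    outer loop
      vertex 8.603 14.375 0.000
      vertex 2.524 12.749 26.810
      vertex 8.603 14.375 26.810
    endloop
  endfacet
  facet normal -0.9163 0.4004 0.0000
    outer loop
      vertex 2.524 12.749 0.000
      vertex 0.005 6.984 0.000
      vertex 0.005 6.984 26.810
    endloop
  endfacet
  facet normal -0.9163 0.4004 0.0000
    outer loop
      vertex 2.524 12.749 0.000
      vertex 0.005 6.984 26.810
      vertex 2.524 12.749 26.810
    endloop
  endfacet
  facet normal -0.8844 -0.4667 0.0000
    outer loop
      vertex 0.005 6.984 0.000
      vertex 2.942 1.419 0.000
      vertex 2.942 1.419 26.810
    endloop
  endfacet
  facet normal -0.8844 -0.4667 0.0000
    outer loop
      vertex 0.005 6.984 0.000
      vertex 2.942 1.419 26.810
      vertex 0.005 6.984 26.810
    endloop
  endfacet
  facet normal -0.1864 -0.9825 0.0000
    outer loop
      vertex 2.942 1.419 0.000
      vertex 9.124 0.246 0.000
      vertex 9.124 0.246 26.810
    endloop
  endfacet
  facet normal -0.1864 -0.9825 0.0000
    outer loop
      vertex 2.942 1.419 0.000
      vertex 9.124 0.246 26.810
      vertex 2.942 1.419 26.810
    endloop
  endfacet
  facet normal 0.6519 -0.7583 0.0000
    outer loop
      vertex 9.124 0.246 0.000
      vertex 13.896 4.348 0.000
      vertex 13.896 4.348 26.810
    endloop
  endfacet
  facet normal 0.6519 -0.7583 0.0000
    outer loop
      vertex 9.124 0.246 0.000
      vertex 13.896 4.348 26.810
      vertex 9.124 0.246 26.810
    endloop
  endfacet
  facet normal 0.9993 0.0370 0.0000
    outer loop
      vertex 13.896 4.348 0.000
      vertex 13.663 10.636 0.000
      vertex 13.663 10.636 26.810
    endloop
  endfacet
  facet normal 0.9993 0.0370 0.0000
    outer loop
      vertex 13.896 4.348 0.000
      vertex 13.663 10.636 26.810
      vertex 13.896 4.348 26.810
    endloop
  endfacet
endsolid part

The G0 Z moves step by Δz≈3.830 mm. Every layer's G1 loop is the same polygon, so the solid is a straight extrusion of it from z=0 to z≈26.8. Closing with flat bottom and top caps and triangulating gives 24 facets — a regular 7-sided prism (a cylinder approximated with 7 flat sides), circumscribed radius ≈ 7.25 mm, height ≈ 26.8 mm.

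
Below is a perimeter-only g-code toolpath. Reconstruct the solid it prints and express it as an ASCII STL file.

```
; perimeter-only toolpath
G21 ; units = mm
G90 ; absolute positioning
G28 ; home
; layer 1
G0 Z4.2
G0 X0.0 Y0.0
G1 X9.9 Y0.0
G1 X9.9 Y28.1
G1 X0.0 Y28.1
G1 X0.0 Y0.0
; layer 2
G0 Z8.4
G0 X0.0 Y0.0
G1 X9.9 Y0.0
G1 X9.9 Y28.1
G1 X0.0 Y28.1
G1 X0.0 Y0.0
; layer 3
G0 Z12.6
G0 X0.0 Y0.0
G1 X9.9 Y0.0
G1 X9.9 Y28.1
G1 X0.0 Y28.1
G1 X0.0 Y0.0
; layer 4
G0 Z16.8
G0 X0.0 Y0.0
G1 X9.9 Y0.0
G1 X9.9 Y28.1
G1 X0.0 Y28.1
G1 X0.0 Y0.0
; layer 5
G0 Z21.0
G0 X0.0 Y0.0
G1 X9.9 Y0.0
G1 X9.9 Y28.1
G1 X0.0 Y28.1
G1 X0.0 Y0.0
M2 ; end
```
solid part
  facet normal 0.0000 0.0000 -1.0000
    outer loop
      vertex 9.9 28.1 0.0
      vertex 9.9 0.0 0.0
      vertex 0.0 0.0 0.0
    endloop
  endfacet
  facet normal 0.0000 0.0000 -1.0000
    outer loop
      vertex 0.0 28.1 0.0
      vertex 9.9 28.1 0.0
      vertex 0.0 0.0 0.0
    endloop
  endfacet
  facet normal 0.0000 0.0000 1.0000
    outer loop
      vertex 0.0 0.0 21.0
      vertex 9.9 0.0 21.0
      vertex 9.9 28.1 21.0
    endloop
  endfacet
  facet normal 0.0000 0.0000 1.0000
    outer loop
      vertex 0.0 0.0 21.0
      vertex 9.9 28.1 21.0
      vertex 0.0 28.1 21.0
    endloop
  endfacet
  facet normal 0.0000 -1.0000 0.0000
    outer loop
      vertex 0.0 0.0 0.0
      vertex 9.9 0.0 0.0
      vertex 9.9 0.0 21.0
    endloop
  endfacet
  facet normal 0.0000 -1.0000 0.0000
    outer loop
      vertex 0.0 0.0 0.0
      vertex 9.9 0.0 21.0
      vertex 0.0 0.0 21.0
    endloop
  endfacet
  facet normal 0.0000 1.0000 0.0000
    outer loop
      vertex 9.9 28.1 21.0
      vertex 9.9 28.1 0.0
      vertex 0.0 28.1 0.0
    endloop
  endfacet
  facet normal 0.0000 1.0000 0.0000
    outer loop
      vertex 0.0 28.1 21.0
      vertex 9.9 28.1 21.0
      vertex 0.0 28.1 0.0
    endloop
  endfacet
  facet normal -1.0000 0.0000 0.0000
    outer loop
      vertex 0.0 28.1 21.0
      vertex 0.0 28.1 0.0
      vertex 0.0 0.0 0.0
    endloop
  endfacet
  facet normal -1.0000 0.0000 0.0000
    outer loop
      vertex 0.0 0.0 21.0
      vertex 0.0 28.1 21.0
      vertex 0.0 0.0 0.0
    endloop
  endfacet
  facet normal 1.0000 0.0000 0.0000
    outer loop
      vertex 9.9 0.0 0.0
      vertex 9.9 28.1 0.0
      vertex 9.9 28.1 21.0
    endloop
  endfacet
  facet normal 1.0000 0.0000 0.0000
    outer loop
      vertex 9.9 0.0 0.0
      vertex 9.9 28.1 21.0
      vertex 9.9 0.0 21.0
    endloop
  endfacet
endsolid part

The G0 Z moves step by Δz≈4.2 mm. Every layer's G1 loop is the same polygon, so the solid is a straight extrusion of it from z=0 to z≈21. Closing with flat bottom and top caps and triangulating gives 12 facets — a rectangular box, roughly 9.9 × 28.1 mm footprint and 21 mm tall.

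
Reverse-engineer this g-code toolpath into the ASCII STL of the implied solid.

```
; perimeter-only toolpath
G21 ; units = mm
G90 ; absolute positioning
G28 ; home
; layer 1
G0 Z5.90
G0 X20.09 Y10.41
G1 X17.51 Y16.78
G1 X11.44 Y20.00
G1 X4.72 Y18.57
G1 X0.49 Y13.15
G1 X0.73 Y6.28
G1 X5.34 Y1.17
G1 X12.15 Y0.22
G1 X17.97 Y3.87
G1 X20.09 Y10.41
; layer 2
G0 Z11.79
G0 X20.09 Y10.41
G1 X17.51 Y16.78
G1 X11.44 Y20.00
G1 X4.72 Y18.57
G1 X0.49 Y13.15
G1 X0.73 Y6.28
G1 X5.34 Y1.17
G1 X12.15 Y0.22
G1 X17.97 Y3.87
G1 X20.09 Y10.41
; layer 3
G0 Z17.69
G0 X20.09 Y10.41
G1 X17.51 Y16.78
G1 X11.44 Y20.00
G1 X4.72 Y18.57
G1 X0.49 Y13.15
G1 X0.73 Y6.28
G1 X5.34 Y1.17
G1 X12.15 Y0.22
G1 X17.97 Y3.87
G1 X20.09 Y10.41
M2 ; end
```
solid part
  facet normal 0.0000 0.0000 -1.0000
    outer loop
      vertex 11.44 20.00 0.00
      vertex 17.51 16.78 0.00
      vertex 20.09 10.41 0.00
    endloop
  endfacet
  facet normal 0.0000 0.0000 -1.0000
    outer loop
      vertex 4.72 18.57 0.00
      vertex 11.44 20.00 0.00
      vertex 20.09 10.41 0.00
    endloop
  endfacet
  facet normal 0.0000 0.0000 -1.0000
    outer loop
      vertex 0.49 13.15 0.00
      vertex 4.72 18.57 0.00
      vertex 20.09 10.41 0.00
    endloop
  endfacet
  facet normal 0.0000 0.0000 -1.0000
    outer loop
      vertex 0.73 6.28 0.00
      vertex 0.49 13.15 0.00
      vertex 20.09 10.41 0.00
    endloop
  endfacet
  facet normal 0.0000 0.0000 -1.0000
    outer loop
      vertex 5.34 1.17 0.00
      vertex 0.73 6.28 0.00
      vertex 20.09 10.41 0.00
    endloop
  endfacet
  facet normal 0.0000 0.0000 -1.0000
    outer loop
      vertex 12.15 0.22 0.00
      vertex 5.34 1.17 0.00
      vertex 20.09 10.41 0.00
    endloop
  endfacet
  facet normal 0.0000 0.0000 -1.0000
    outer loop
      vertex 17.97 3.87 0.00
      vertex 12.15 0.22 0.00
      vertex 20.09 10.41 0.00
    endloop
  endfacet
  facet normal 0.0000 0.0000 1.0000
    outer loop
      vertex 20.09 10.41 17.69
      vertex 17.51 16.78 17.69
      vertex 11.44 20.00 17.69
    endloop
  endfacet
  facet normal 0.0000 0.0000 1.0000
    outer loop
      vertex 20.09 10.41 17.69
      vertex 11.44 20.00 17.69
      vertex 4.72 18.57 17.69
    endloop
  endfacet
  facet normal 0.0000 0.0000 1.0000
    outer loop
      vertex 20.09 10.41 17.69
      vertex 4.72 18.57 17.69
      vertex 0.49 13.15 17.69
    endloop
  endfacet
  facet normal 0.0000 0.0000 1.0000
    outer loop
      vertex 20.09 10.41 17.69
      vertex 0.49 13.15 17.69
      vertex 0.73 6.28 17.69
    endloop
  endfacet
  facet normal 0.0000 0.0000 1.0000
    outer loop
      vertex 20.09 10.41 17.69
      vertex 0.73 6.28 17.69
      vertex 5.34 1.17 17.69
    endloop
  endfacet
  facet normal 0.0000 0.0000 1.0000
    outer loop
      vertex 20.09 10.41 17.69
      vertex 5.34 1.17 17.69
      vertex 12.15 0.22 17.69
    endloop
  endfacet
  facet normal 0.0000 0.0000 1.0000
    outer loop
      vertex 20.09 10.41 17.69
      vertex 12.15 0.22 17.69
      vertex 17.97 3.87 17.69
    endloop
  endfacet
  facet normal 0.9269 0.3754 0.0000
    outer loop
      vertex 20.09 10.41 0.00
      vertex 17.51 16.78 0.00
      vertex 17.51 16.78 17.69
    endloop
  endfacet
  facet normal 0.9269 0.3754 0.0000
    outer loop
      vertex 20.09 10.41 0.00
      vertex 17.51 16.78 17.69
      vertex 20.09 10.41 17.69
    endloop
  endfacet
  facet normal 0.4686 0.8834 0.0000
    outer loop
      vertex 17.51 16.78 0.00
      vertex 11.44 20.00 0.00
      vertex 11.44 20.00 17.69
    endloop
  endfacet
  facet normal 0.4686 0.8834 0.0000
    outer loop
      vertex 17.51 16.78 0.00
      vertex 11.44 20.00 17.69
      vertex 17.51 16.78 17.69
    endloop
  endfacet
  facet normal -0.2081 0.9781 0.0000
    outer loop
      vertex 11.44 20.00 0.00
      vertex 4.72 18.57 0.00
      vertex 4.72 18.57 17.69
    endloop
  endfacet
  facet normal -0.2081 0.9781 0.0000
    outer loop
      vertex 11.44 20.00 0.00
      vertex 4.72 18.57 17.69
      vertex 11.44 20.00 17.69
    endloop
  endfacet
  facet normal -0.7883 0.6152 0.0000
    outer loop
      vertex 4.72 18.57 0.00
      vertex 0.49 13.15 0.00
      vertex 0.49 13.15 17.69
    endloop
  endfacet
  facet normal -0.7883 0.6152 0.0000
    outer loop
      vertex 4.72 18.57 0.00
      vertex 0.49 13.15 17.69
      vertex 4.72 18.57 17.69
    endloop
  endfacet
  facet normal -0.9994 -0.0349 0.0000
    outer loop
      vertex 0.49 13.15 0.00
      vertex 0.73 6.28 0.00
      vertex 0.73 6.28 17.69
    endloop
  endfacet
  facet normal -0.9994 -0.0349 0.0000
    outer loop
      vertex 0.49 13.15 0.00
      vertex 0.73 6.28 17.69
      vertex 0.49 13.15 17.69
    endloop
  endfacet
  facet normal -0.7425 -0.6698 0.0000
    outer loop
      vertex 0.73 6.28 0.00
      vertex 5.34 1.17 0.00
      vertex 5.34 1.17 17.69
    endloop
  endfacet
  facet normal -0.7425 -0.6698 0.0000
    outer loop
      vertex 0.73 6.28 0.00
      vertex 5.34 1.17 17.69
      vertex 0.73 6.28 17.69
    endloop
  endfacet
  facet normal -0.1382 -0.9904 0.0000
    outer loop
      vertex 5.34 1.17 0.00
      vertex 12.15 0.22 0.00
      vertex 12.15 0.22 17.69
    endloop
  endfacet
  facet normal -0.1382 -0.9904 0.0000
    outer loop
      vertex 5.34 1.17 0.00
      vertex 12.15 0.22 17.69
      vertex 5.34 1.17 17.69
    endloop
  endfacet
  facet normal 0.5313 -0.8472 0.0000
    outer loop
      vertex 12.15 0.22 0.00
      vertex 17.97 3.87 0.00
      vertex 17.97 3.87 17.69
    endloop
  endfacet
  facet normal 0.5313 -0.8472 0.0000
    outer loop
      vertex 12.15 0.22 0.00
      vertex 17.97 3.87 17.69
      vertex 12.15 0.22 17.69
    endloop
  endfacet
  facet normal 0.9513 -0.3084 0.0000
    outer loop
      vertex 17.97 3.87 0.00
      vertex 20.09 10.41 0.00
      vertex 20.09 10.41 17.69
    endloop
  endfacet
  facet normal 0.9513 -0.3084 0.0000
    outer loop
      vertex 17.97 3.87 0.00
      vertex 20.09 10.41 17.69
      vertex 17.97 3.87 17.69
    endloop
  endfacet
endsolid part

The G0 Z moves step by Δz≈5.90 mm. Every layer's G1 loop is the same polygon, so the solid is a straight extrusion of it from z=0 to z≈17.7. Closing with flat bottom and top caps and triangulating gives 32 facets — a regular 9-sided prism (a cylinder approximated with 9 flat sides), circumscribed radius ≈ 10.1 mm, height ≈ 17.7 mm.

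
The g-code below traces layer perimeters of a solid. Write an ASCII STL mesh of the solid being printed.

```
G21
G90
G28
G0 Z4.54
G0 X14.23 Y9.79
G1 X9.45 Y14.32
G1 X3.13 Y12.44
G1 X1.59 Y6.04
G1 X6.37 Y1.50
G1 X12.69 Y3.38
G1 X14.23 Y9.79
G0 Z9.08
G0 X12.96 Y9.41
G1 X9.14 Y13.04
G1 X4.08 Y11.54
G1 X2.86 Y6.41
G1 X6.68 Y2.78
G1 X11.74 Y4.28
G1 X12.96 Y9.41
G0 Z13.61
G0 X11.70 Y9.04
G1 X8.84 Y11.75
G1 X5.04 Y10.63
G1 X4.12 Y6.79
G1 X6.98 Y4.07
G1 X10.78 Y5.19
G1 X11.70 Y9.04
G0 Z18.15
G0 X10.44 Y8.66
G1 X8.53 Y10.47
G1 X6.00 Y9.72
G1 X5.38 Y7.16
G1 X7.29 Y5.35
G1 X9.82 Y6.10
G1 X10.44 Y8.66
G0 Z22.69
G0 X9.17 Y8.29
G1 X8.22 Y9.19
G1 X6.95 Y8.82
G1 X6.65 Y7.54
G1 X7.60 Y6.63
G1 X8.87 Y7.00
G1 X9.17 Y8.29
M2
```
solid part
  facet normal 0.0000 0.0000 -1.0000
    outer loop
      vertex 2.17 13.35 0.00
      vertex 9.76 15.60 0.00
      vertex 15.49 10.16 0.00
    endloop
  endfacet
  facet normal 0.0000 0.0000 -1.0000
    outer loop
      vertex 0.33 5.66 0.00
      vertex 2.17 13.35 0.00
      vertex 15.49 10.16 0.00
    endloop
  endfacet
  facet normal 0.0000 0.0000 -1.0000
    outer loop
      vertex 6.06 0.22 0.00
      vertex 0.33 5.66 0.00
      vertex 15.49 10.16 0.00
    endloop
  endfacet
  facet normal 0.0000 0.0000 -1.0000
    outer loop
      vertex 13.65 2.47 0.00
      vertex 6.06 0.22 0.00
      vertex 15.49 10.16 0.00
    endloop
  endfacet
  facet normal 0.6677 0.7033 0.2440
    outer loop
      vertex 15.49 10.16 0.00
      vertex 9.76 15.60 0.00
      vertex 7.91 7.91 27.23
    endloop
  endfacet
  facet normal -0.2756 0.9298 0.2439
    outer loop
      vertex 9.76 15.60 0.00
      vertex 2.17 13.35 0.00
      vertex 7.91 7.91 27.23
    endloop
  endfacet
  facet normal -0.9432 0.2257 0.2439
    outer loop
      vertex 2.17 13.35 0.00
      vertex 0.33 5.66 0.00
      vertex 7.91 7.91 27.23
    endloop
  endfacet
  facet normal -0.6677 -0.7033 0.2440
    outer loop
      vertex 0.33 5.66 0.00
      vertex 6.06 0.22 0.00
      vertex 7.91 7.91 27.23
    endloop
  endfacet
  facet normal 0.2756 -0.9298 0.2439
    outer loop
      vertex 6.06 0.22 0.00
      vertex 13.65 2.47 0.00
      vertex 7.91 7.91 27.23
    endloop
  endfacet
  facet normal 0.9432 -0.2257 0.2439
    outer loop
      vertex 13.65 2.47 0.00
      vertex 15.49 10.16 0.00
      vertex 7.91 7.91 27.23
    endloop
  endfacet
endsolid part

The G0 Z moves step by Δz≈4.54 mm. The G1 loops shrink linearly with z, so the solid tapers from its base footprint up to z≈27.2. Closing with a flat bottom cap and the tapered top and triangulating gives 10 facets — a regular 6-sided pyramid, base circumscribed radius ≈ 7.91 mm, apex at z ≈ 27.2 mm.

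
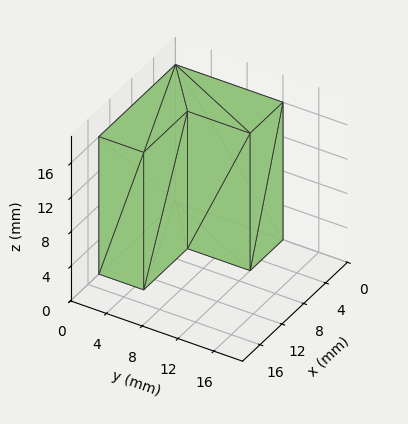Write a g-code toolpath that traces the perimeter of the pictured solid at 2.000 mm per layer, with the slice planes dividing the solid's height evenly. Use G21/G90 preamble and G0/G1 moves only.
Reading the render: the shape is an L-shaped prism: outer 14 × 12 mm, arm thicknesses ≈ 5 mm (horizontal) and 6 mm (vertical), extruded 16 mm in z (dimensions read to the nearest mm from the axis ticks). For the g-code, the solid's height is divided into equal slices at the stated Δz and each level perimeter traced with G1 moves after a G0 lift.

; perimeter-only toolpath
G21 ; units = mm
G90 ; absolute positioning
G28 ; home
; layer 1
G0 Z2.000
G0 X0.000 Y0.000
G1 X14.000 Y0.000
G1 X14.000 Y5.000
G1 X6.000 Y5.000
G1 X6.000 Y12.000
G1 X0.000 Y12.000
G1 X0.000 Y0.000
; layer 2
G0 Z4.000
G0 X0.000 Y0.000
G1 X14.000 Y0.000
G1 X14.000 Y5.000
G1 X6.000 Y5.000
G1 X6.000 Y12.000
G1 X0.000 Y12.000
G1 X0.000 Y0.000
; layer 3
G0 Z6.000
G0 X0.000 Y0.000
G1 X14.000 Y0.000
G1 X14.000 Y5.000
G1 X6.000 Y5.000
G1 X6.000 Y12.000
G1 X0.000 Y12.000
G1 X0.000 Y0.000
; layer 4
G0 Z8.000
G0 X0.000 Y0.000
G1 X14.000 Y0.000
G1 X14.000 Y5.000
G1 X6.000 Y5.000
G1 X6.000 Y12.000
G1 X0.000 Y12.000
G1 X0.000 Y0.000
; layer 5
G0 Z10.000
G0 X0.000 Y0.000
G1 X14.000 Y0.000
G1 X14.000 Y5.000
G1 X6.000 Y5.000
G1 X6.000 Y12.000
G1 X0.000 Y12.000
G1 X0.000 Y0.000
; layer 6
G0 Z12.000
G0 X0.000 Y0.000
G1 X14.000 Y0.000
G1 X14.000 Y5.000
G1 X6.000 Y5.000
G1 X6.000 Y12.000
G1 X0.000 Y12.000
G1 X0.000 Y0.000
; layer 7
G0 Z14.000
G0 X0.000 Y0.000
G1 X14.000 Y0.000
G1 X14.000 Y5.000
G1 X6.000 Y5.000
G1 X6.000 Y12.000
G1 X0.000 Y12.000
G1 X0.000 Y0.000
; layer 8
G0 Z16.000
G0 X0.000 Y0.000
G1 X14.000 Y0.000
G1 X14.000 Y5.000
G1 X6.000 Y5.000
G1 X6.000 Y12.000
G1 X0.000 Y12.000
G1 X0.000 Y0.000
M2 ; end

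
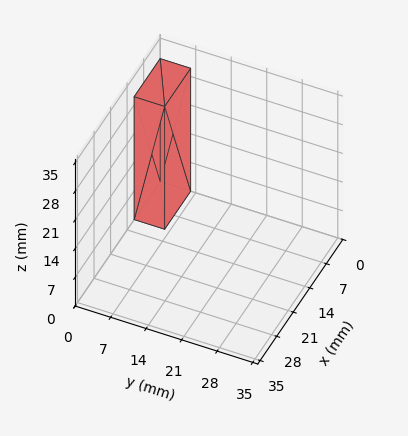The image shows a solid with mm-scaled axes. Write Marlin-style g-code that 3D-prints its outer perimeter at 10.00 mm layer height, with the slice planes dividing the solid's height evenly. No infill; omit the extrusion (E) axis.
Reading the render: the shape is a rectangular box, roughly 11 × 6 mm footprint and 30 mm tall (dimensions read to the nearest mm from the axis ticks). For the g-code, the solid's height is divided into equal slices at the stated Δz and each level perimeter traced with G1 moves after a G0 lift.

; perimeter-only toolpath
G21 ; units = mm
G90 ; absolute positioning
G28 ; home
; layer 1
G0 Z10.00
G0 X0.00 Y0.00
G1 X11.00 Y0.00
G1 X11.00 Y6.00
G1 X0.00 Y6.00
G1 X0.00 Y0.00
; layer 2
G0 Z20.00
G0 X0.00 Y0.00
G1 X11.00 Y0.00
G1 X11.00 Y6.00
G1 X0.00 Y6.00
G1 X0.00 Y0.00
; layer 3
G0 Z30.00
G0 X0.00 Y0.00
G1 X11.00 Y0.00
G1 X11.00 Y6.00
G1 X0.00 Y6.00
G1 X0.00 Y0.00
M2 ; end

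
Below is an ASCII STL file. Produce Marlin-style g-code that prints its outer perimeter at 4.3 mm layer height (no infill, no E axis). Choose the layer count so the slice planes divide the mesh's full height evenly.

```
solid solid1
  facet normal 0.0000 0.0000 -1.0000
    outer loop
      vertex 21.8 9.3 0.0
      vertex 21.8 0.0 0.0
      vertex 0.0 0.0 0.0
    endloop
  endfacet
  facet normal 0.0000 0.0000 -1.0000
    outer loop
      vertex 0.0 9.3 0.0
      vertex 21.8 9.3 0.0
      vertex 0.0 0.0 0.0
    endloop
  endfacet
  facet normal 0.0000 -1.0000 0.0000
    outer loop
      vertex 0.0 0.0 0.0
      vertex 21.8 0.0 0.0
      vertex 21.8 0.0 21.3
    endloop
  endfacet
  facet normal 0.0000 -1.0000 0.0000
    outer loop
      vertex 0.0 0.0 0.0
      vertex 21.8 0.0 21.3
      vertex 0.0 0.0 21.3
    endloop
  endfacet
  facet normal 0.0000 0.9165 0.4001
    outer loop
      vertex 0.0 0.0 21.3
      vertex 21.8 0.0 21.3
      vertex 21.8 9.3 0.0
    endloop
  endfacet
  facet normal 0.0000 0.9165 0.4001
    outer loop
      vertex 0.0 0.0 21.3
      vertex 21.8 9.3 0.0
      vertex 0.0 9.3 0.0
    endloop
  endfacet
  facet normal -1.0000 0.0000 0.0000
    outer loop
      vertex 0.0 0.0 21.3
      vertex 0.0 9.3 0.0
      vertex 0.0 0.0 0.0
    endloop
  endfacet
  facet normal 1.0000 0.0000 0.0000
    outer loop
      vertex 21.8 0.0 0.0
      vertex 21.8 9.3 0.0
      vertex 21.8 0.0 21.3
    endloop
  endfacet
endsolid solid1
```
; perimeter-only toolpath
G21 ; units = mm
G90 ; absolute positioning
G28 ; home
; layer 1
G0 Z4.3
G0 X0.0 Y0.0
G1 X21.8 Y0.0
G1 X21.8 Y7.4
G1 X0.0 Y7.4
G1 X0.0 Y0.0
; layer 2
G0 Z8.5
G0 X0.0 Y0.0
G1 X21.8 Y0.0
G1 X21.8 Y5.6
G1 X0.0 Y5.6
G1 X0.0 Y0.0
; layer 3
G0 Z12.8
G0 X0.0 Y0.0
G1 X21.8 Y0.0
G1 X21.8 Y3.7
G1 X0.0 Y3.7
G1 X0.0 Y0.0
; layer 4
G0 Z17.0
G0 X0.0 Y0.0
G1 X21.8 Y0.0
G1 X21.8 Y1.9
G1 X0.0 Y1.9
G1 X0.0 Y0.0
M2 ; end

The solid is a wedge (ramp): 21.8 × 9.3 mm base, rising to 21.3 mm along the y=0 edge and sloping linearly to z=0 at y=9.3. Slicing at Δz = 4.3 mm — 5 equal slices spanning the solid's height, so layer i sits at z = i·h/5 — gives 4 non-empty perimeters. Each is a 4-segment closed polygon; G0 lifts to the layer z and rapids to the start vertex, then G1 traces the edges. The cross-section shrinks linearly with z (the slice at the apex is degenerate and omitted).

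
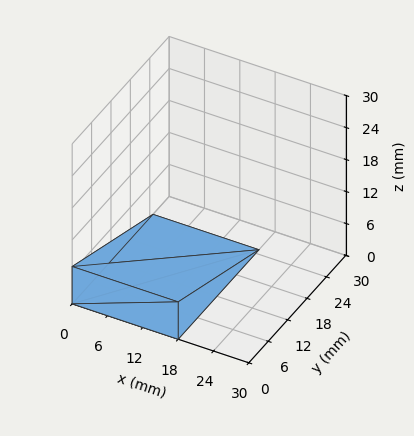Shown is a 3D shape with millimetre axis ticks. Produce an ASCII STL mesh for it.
Reading the render: the shape is a wedge (ramp): 18 × 25 mm base, rising to 7 mm along the y=0 edge and sloping linearly to z=0 at y=25 (dimensions read to the nearest mm from the axis ticks). For the STL, each face is triangulated and given an outward normal.

solid part
  facet normal 0.0000 0.0000 -1.0000
    outer loop
      vertex 18.0 25.0 0.0
      vertex 18.0 0.0 0.0
      vertex 0.0 0.0 0.0
    endloop
  endfacet
  facet normal 0.0000 0.0000 -1.0000
    outer loop
      vertex 0.0 25.0 0.0
      vertex 18.0 25.0 0.0
      vertex 0.0 0.0 0.0
    endloop
  endfacet
  facet normal 0.0000 -1.0000 0.0000
    outer loop
      vertex 0.0 0.0 0.0
      vertex 18.0 0.0 0.0
      vertex 18.0 0.0 7.0
    endloop
  endfacet
  facet normal 0.0000 -1.0000 0.0000
    outer loop
      vertex 0.0 0.0 0.0
      vertex 18.0 0.0 7.0
      vertex 0.0 0.0 7.0
    endloop
  endfacet
  facet normal 0.0000 0.2696 0.9630
    outer loop
      vertex 0.0 0.0 7.0
      vertex 18.0 0.0 7.0
      vertex 18.0 25.0 0.0
    endloop
  endfacet
  facet normal 0.0000 0.2696 0.9630
    outer loop
      vertex 0.0 0.0 7.0
      vertex 18.0 25.0 0.0
      vertex 0.0 25.0 0.0
    endloop
  endfacet
  facet normal -1.0000 0.0000 0.0000
    outer loop
      vertex 0.0 0.0 7.0
      vertex 0.0 25.0 0.0
      vertex 0.0 0.0 0.0
    endloop
  endfacet
  facet normal 1.0000 0.0000 0.0000
    outer loop
      vertex 18.0 0.0 0.0
      vertex 18.0 25.0 0.0
      vertex 18.0 0.0 7.0
    endloop
  endfacet
endsolid part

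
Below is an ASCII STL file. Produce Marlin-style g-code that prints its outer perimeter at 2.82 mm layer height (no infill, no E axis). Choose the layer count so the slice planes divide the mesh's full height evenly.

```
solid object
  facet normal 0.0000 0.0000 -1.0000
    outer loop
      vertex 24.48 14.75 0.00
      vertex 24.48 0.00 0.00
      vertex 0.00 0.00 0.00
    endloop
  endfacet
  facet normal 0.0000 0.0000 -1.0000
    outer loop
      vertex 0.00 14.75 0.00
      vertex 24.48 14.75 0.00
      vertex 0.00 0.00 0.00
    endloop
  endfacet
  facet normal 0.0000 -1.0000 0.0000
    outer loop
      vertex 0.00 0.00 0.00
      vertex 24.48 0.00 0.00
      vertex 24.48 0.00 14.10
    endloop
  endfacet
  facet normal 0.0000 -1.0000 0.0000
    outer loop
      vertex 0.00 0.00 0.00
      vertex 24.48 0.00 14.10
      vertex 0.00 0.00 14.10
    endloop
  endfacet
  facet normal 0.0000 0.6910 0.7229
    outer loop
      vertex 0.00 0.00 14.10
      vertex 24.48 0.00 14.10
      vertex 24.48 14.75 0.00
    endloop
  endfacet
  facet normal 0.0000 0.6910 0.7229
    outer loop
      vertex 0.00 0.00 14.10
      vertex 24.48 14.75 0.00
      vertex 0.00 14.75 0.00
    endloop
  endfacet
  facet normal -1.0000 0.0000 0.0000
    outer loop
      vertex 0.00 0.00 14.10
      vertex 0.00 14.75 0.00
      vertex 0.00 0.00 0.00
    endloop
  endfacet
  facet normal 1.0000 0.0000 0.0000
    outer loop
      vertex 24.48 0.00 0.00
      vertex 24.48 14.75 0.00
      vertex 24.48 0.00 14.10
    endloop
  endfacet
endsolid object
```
; perimeter-only toolpath
G21 ; units = mm
G90 ; absolute positioning
G28 ; home
; layer 1
G0 Z2.82
G0 X0.00 Y0.00
G1 X24.48 Y0.00
G1 X24.48 Y11.80
G1 X0.00 Y11.80
G1 X0.00 Y0.00
; layer 2
G0 Z5.64
G0 X0.00 Y0.00
G1 X24.48 Y0.00
G1 X24.48 Y8.85
G1 X0.00 Y8.85
G1 X0.00 Y0.00
; layer 3
G0 Z8.46
G0 X0.00 Y0.00
G1 X24.48 Y0.00
G1 X24.48 Y5.90
G1 X0.00 Y5.90
G1 X0.00 Y0.00
; layer 4
G0 Z11.28
G0 X0.00 Y0.00
G1 X24.48 Y0.00
G1 X24.48 Y2.95
G1 X0.00 Y2.95
G1 X0.00 Y0.00
M2 ; end

The solid is a wedge (ramp): 24.5 × 14.8 mm base, rising to 14.1 mm along the y=0 edge and sloping linearly to z=0 at y=14.8. Slicing at Δz = 2.82 mm — 5 equal slices spanning the solid's height, so layer i sits at z = i·h/5 — gives 4 non-empty perimeters. Each is a 4-segment closed polygon; G0 lifts to the layer z and rapids to the start vertex, then G1 traces the edges. The cross-section shrinks linearly with z (the slice at the apex is degenerate and omitted).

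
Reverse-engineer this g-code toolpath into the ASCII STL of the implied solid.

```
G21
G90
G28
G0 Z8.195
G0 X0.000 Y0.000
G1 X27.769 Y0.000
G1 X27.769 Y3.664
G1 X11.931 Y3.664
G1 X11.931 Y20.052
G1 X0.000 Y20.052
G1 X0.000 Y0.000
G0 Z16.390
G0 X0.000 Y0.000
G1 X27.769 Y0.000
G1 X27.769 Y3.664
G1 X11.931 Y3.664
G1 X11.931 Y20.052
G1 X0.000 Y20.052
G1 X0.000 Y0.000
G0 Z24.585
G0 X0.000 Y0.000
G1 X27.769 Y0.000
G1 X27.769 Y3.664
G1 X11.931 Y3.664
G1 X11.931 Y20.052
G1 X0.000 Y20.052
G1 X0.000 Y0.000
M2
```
solid part
  facet normal 0.0000 0.0000 -1.0000
    outer loop
      vertex 27.769 3.664 0.000
      vertex 27.769 0.000 0.000
      vertex 0.000 0.000 0.000
    endloop
  endfacet
  facet normal 0.0000 0.0000 -1.0000
    outer loop
      vertex 11.931 3.664 0.000
      vertex 27.769 3.664 0.000
      vertex 0.000 0.000 0.000
    endloop
  endfacet
  facet normal 0.0000 0.0000 -1.0000
    outer loop
      vertex 11.931 20.052 0.000
      vertex 11.931 3.664 0.000
      vertex 0.000 0.000 0.000
    endloop
  endfacet
  facet normal 0.0000 0.0000 -1.0000
    outer loop
      vertex 0.000 20.052 0.000
      vertex 11.931 20.052 0.000
      vertex 0.000 0.000 0.000
    endloop
  endfacet
  facet normal 0.0000 0.0000 1.0000
    outer loop
      vertex 0.000 0.000 24.585
      vertex 27.769 0.000 24.585
      vertex 27.769 3.664 24.585
    endloop
  endfacet
  facet normal 0.0000 0.0000 1.0000
    outer loop
      vertex 0.000 0.000 24.585
      vertex 27.769 3.664 24.585
      vertex 11.931 3.664 24.585
    endloop
  endfacet
  facet normal 0.0000 0.0000 1.0000
    outer loop
      vertex 0.000 0.000 24.585
      vertex 11.931 3.664 24.585
      vertex 11.931 20.052 24.585
    endloop
  endfacet
  facet normal 0.0000 0.0000 1.0000
    outer loop
      vertex 0.000 0.000 24.585
      vertex 11.931 20.052 24.585
      vertex 0.000 20.052 24.585
    endloop
  endfacet
  facet normal 0.0000 -1.0000 0.0000
    outer loop
      vertex 0.000 0.000 0.000
      vertex 27.769 0.000 0.000
      vertex 27.769 0.000 24.585
    endloop
  endfacet
  facet normal 0.0000 -1.0000 0.0000
    outer loop
      vertex 0.000 0.000 0.000
      vertex 27.769 0.000 24.585
      vertex 0.000 0.000 24.585
    endloop
  endfacet
  facet normal 1.0000 0.0000 0.0000
    outer loop
      vertex 27.769 0.000 0.000
      vertex 27.769 3.664 0.000
      vertex 27.769 3.664 24.585
    endloop
  endfacet
  facet normal 1.0000 0.0000 0.0000
    outer loop
      vertex 27.769 0.000 0.000
      vertex 27.769 3.664 24.585
      vertex 27.769 0.000 24.585
    endloop
  endfacet
  facet normal 0.0000 1.0000 0.0000
    outer loop
      vertex 27.769 3.664 0.000
      vertex 11.931 3.664 0.000
      vertex 11.931 3.664 24.585
    endloop
  endfacet
  facet normal 0.0000 1.0000 0.0000
    outer loop
      vertex 27.769 3.664 0.000
      vertex 11.931 3.664 24.585
      vertex 27.769 3.664 24.585
    endloop
  endfacet
  facet normal 1.0000 0.0000 0.0000
    outer loop
      vertex 11.931 3.664 0.000
      vertex 11.931 20.052 0.000
      vertex 11.931 20.052 24.585
    endloop
  endfacet
  facet normal 1.0000 0.0000 0.0000
    outer loop
      vertex 11.931 3.664 0.000
      vertex 11.931 20.052 24.585
      vertex 11.931 3.664 24.585
    endloop
  endfacet
  facet normal 0.0000 1.0000 0.0000
    outer loop
      vertex 11.931 20.052 0.000
      vertex 0.000 20.052 0.000
      vertex 0.000 20.052 24.585
    endloop
  endfacet
  facet normal 0.0000 1.0000 0.0000
    outer loop
      vertex 11.931 20.052 0.000
      vertex 0.000 20.052 24.585
      vertex 11.931 20.052 24.585
    endloop
  endfacet
  facet normal -1.0000 0.0000 0.0000
    outer loop
      vertex 0.000 20.052 0.000
      vertex 0.000 0.000 0.000
      vertex 0.000 0.000 24.585
    endloop
  endfacet
  facet normal -1.0000 0.0000 0.0000
    outer loop
      vertex 0.000 20.052 0.000
      vertex 0.000 0.000 24.585
      vertex 0.000 20.052 24.585
    endloop
  endfacet
endsolid part

The G0 Z moves step by Δz≈8.195 mm. Every layer's G1 loop is the same polygon, so the solid is a straight extrusion of it from z=0 to z≈24.6. Closing with flat bottom and top caps and triangulating gives 20 facets — an L-shaped prism: outer 27.8 × 20.1 mm, arm thicknesses ≈ 3.66 mm (horizontal) and 11.9 mm (vertical), extruded 24.6 mm in z.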